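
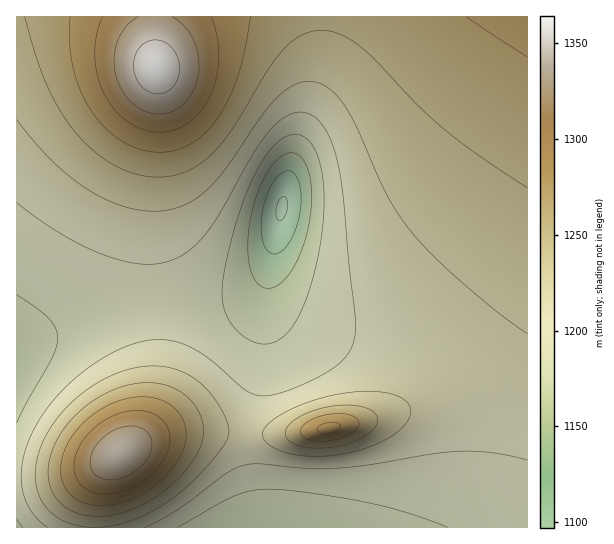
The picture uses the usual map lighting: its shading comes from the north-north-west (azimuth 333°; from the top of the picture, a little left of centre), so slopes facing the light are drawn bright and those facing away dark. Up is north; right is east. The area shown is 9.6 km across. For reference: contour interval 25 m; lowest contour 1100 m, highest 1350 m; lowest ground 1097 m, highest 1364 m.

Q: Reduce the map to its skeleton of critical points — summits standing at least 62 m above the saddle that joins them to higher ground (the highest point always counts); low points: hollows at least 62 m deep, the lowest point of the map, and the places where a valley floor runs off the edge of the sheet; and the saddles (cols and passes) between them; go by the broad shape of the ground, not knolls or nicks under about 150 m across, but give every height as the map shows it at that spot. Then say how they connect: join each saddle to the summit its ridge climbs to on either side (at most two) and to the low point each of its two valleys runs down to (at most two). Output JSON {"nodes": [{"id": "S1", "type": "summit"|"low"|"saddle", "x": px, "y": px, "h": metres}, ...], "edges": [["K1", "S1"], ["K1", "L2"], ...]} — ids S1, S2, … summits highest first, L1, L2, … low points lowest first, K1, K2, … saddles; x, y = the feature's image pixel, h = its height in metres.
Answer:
{"nodes": [
{"id": "S1", "type": "summit", "x": 157, "y": 67, "h": 1364},
{"id": "S2", "type": "summit", "x": 121, "y": 454, "h": 1345},
{"id": "S3", "type": "summit", "x": 329, "y": 427, "h": 1306},
{"id": "L1", "type": "low", "x": 282, "y": 209, "h": 1097},
{"id": "K1", "type": "saddle", "x": 246, "y": 434, "h": 1220},
{"id": "K2", "type": "saddle", "x": 453, "y": 379, "h": 1216},
{"id": "K3", "type": "saddle", "x": 155, "y": 307, "h": 1191}],
"edges": [["K1", "S2"], ["K1", "S3"], ["K1", "L1"], ["K2", "S1"], ["K2", "S3"], ["K2", "L1"], ["K3", "S1"], ["K3", "S2"], ["K3", "L1"]]}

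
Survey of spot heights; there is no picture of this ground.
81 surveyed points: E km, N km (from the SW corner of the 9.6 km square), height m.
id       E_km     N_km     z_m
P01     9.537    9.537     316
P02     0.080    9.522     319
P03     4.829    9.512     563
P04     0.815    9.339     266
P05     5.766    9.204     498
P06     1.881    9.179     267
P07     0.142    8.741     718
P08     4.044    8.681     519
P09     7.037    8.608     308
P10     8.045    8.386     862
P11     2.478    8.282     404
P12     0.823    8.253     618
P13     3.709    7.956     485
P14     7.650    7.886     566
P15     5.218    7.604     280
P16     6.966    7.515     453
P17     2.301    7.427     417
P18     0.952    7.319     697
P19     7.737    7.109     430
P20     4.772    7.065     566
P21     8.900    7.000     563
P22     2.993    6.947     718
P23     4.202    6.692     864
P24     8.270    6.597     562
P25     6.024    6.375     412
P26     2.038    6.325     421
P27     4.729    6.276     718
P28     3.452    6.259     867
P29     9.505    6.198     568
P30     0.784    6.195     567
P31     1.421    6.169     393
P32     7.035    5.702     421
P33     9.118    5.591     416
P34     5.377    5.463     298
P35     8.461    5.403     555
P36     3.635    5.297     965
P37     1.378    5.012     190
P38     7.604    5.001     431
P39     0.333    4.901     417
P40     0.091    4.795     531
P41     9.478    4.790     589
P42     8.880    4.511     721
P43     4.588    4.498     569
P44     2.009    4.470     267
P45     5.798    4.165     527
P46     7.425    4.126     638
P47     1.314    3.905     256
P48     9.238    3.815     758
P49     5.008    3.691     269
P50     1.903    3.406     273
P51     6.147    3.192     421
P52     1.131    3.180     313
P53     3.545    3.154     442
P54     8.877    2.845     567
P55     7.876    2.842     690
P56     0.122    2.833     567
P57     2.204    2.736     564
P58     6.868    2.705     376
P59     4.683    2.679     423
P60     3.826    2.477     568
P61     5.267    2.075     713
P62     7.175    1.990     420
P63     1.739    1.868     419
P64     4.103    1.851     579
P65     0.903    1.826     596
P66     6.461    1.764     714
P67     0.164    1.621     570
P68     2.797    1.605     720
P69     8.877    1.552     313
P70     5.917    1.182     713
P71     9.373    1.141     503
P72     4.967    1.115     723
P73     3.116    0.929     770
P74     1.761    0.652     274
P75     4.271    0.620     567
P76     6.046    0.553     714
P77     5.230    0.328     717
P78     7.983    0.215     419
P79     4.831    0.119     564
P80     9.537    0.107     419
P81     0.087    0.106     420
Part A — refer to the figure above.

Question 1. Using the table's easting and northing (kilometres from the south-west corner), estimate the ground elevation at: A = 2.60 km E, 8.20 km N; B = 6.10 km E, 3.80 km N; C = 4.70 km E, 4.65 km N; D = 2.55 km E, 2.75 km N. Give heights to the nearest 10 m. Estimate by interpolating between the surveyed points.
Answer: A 410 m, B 420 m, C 560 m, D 570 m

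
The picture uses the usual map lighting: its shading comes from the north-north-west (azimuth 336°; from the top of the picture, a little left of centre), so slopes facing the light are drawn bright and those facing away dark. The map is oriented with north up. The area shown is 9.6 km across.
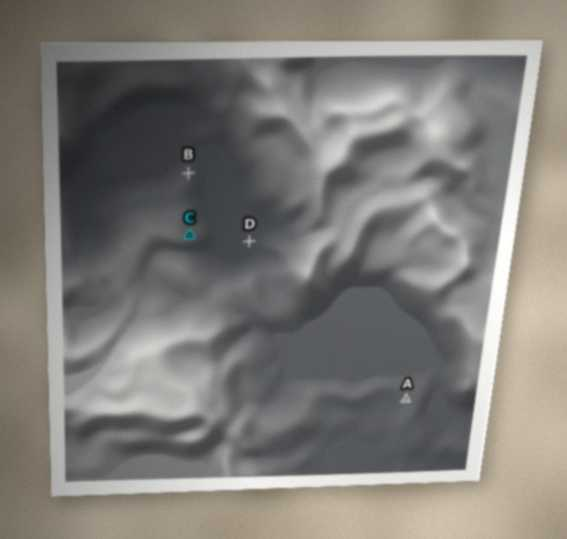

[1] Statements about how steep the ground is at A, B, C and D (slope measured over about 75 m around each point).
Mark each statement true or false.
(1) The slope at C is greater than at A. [true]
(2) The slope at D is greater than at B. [false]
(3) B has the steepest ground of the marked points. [false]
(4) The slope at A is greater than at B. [false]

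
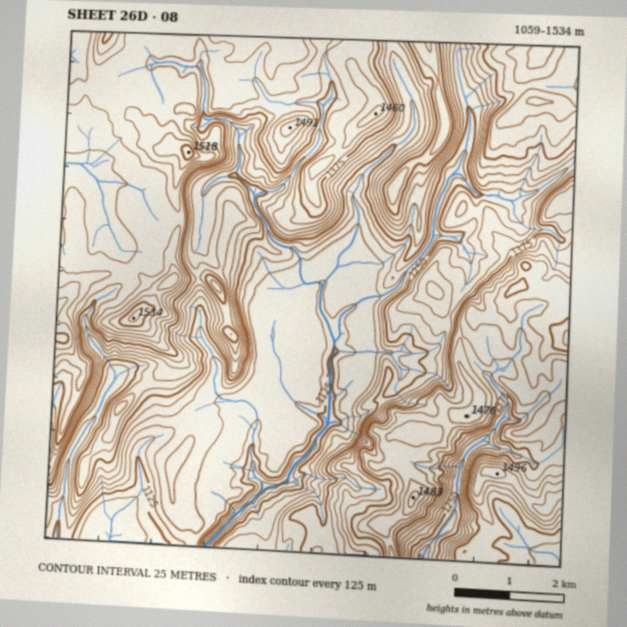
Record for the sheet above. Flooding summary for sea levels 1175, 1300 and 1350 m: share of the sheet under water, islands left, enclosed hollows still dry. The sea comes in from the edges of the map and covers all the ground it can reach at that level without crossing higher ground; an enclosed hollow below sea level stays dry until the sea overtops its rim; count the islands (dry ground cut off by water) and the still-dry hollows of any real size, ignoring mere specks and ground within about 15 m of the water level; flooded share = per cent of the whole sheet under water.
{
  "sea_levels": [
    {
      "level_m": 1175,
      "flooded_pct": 16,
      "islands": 0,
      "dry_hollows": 0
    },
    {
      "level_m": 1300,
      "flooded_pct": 40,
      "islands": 1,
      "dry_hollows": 0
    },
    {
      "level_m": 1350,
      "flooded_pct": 51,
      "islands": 1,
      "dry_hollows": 0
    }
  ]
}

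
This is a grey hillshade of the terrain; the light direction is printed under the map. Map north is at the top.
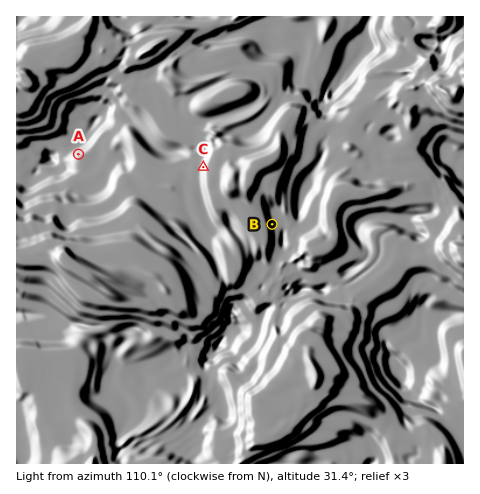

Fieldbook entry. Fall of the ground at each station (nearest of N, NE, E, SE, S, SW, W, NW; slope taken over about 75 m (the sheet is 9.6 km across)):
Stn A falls SE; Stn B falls W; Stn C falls E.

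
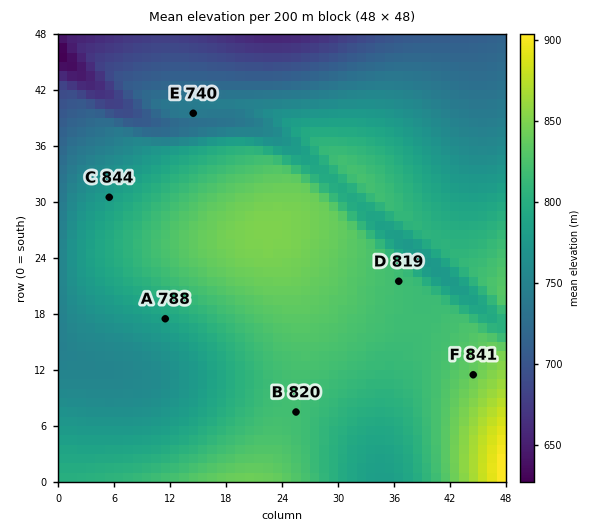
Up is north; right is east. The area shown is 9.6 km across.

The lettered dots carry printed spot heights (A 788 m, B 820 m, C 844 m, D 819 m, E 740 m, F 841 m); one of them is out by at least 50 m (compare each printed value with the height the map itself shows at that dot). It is C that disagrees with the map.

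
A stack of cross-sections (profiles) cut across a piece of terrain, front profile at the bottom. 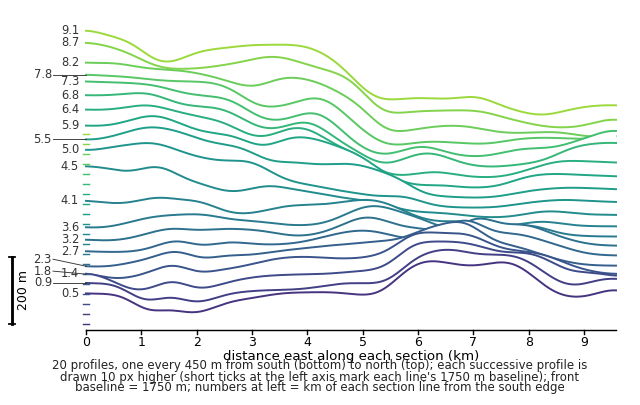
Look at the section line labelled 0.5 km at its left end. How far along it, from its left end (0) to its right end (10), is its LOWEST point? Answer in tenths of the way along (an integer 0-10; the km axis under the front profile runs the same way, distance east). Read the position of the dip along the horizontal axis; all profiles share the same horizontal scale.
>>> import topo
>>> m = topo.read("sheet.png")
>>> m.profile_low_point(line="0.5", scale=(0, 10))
2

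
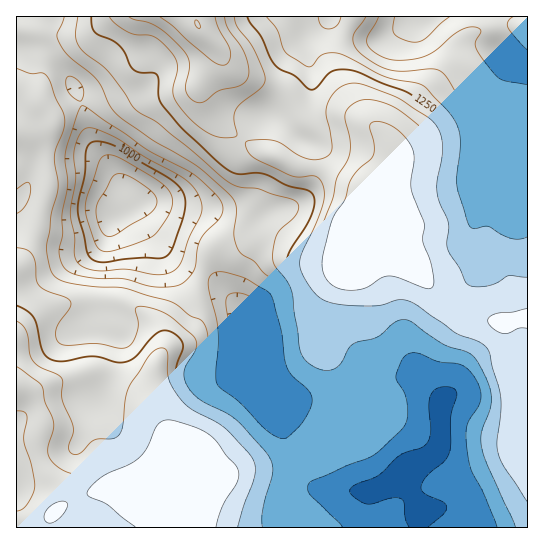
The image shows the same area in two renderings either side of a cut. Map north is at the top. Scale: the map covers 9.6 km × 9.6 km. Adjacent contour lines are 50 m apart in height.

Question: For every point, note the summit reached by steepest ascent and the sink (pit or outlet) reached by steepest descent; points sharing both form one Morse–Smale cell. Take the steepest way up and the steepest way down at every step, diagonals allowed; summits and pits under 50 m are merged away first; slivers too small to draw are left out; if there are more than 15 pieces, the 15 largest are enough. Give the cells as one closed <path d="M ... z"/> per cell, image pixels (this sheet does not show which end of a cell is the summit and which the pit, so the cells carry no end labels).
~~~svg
<path d="M46 51l-30 0 0 476 31 1 4-11 18-16 33-12 19-2 14 5 11-1 19 25 5 4 13 0 2 8 97 0-5-5-28 1-20-5-7-4-7 0-5-4-9 0-8 4 11-10 16-26-22-24-12 0-14-14-8-19-5-21-3-15 0-21 5-11 24-23 8-12 3-9 0-21 5-16-30-16-19-23-15-25 2-6-18-18-13-22-15-17-6-17-7-31-23-37z"/><path d="M491 16l-161 0-23 22-10 15-26 61-14 9-16 16 54 28 30 2 42 19 4 3 0 31-3 4 13-1 6 3 9 10 11 23 29 33 15 14 24-35-2-43 3-27-3-17 10 3 26 2 5 4 3-6 11-8 0-112-14-5-10-9z"/><path d="M194 16l-141 0-2 3-3 31 7 7 25 41 9 40 32 47 18 19 8-3 35-1 19-5 26-28 14-26-25-20-13-22-3-16 15-20 2-14-18-22z"/><path d="M202 272l-6 17 0 21-3 9-8 12-24 23-5 11 0 21 5 27 7 20 7 12 14 11 6-3 3 2 23 25 5-5 9-4 43-6 27-12 21-4 24-13 9-11 1-11-12-21-5-4-14 8-11 3-25-1-12-6-8-7-6-12-23-61-30-34z"/><path d="M414 377l-47 0-20 10-2 3 15 24-1 11-9 11-24 13-21 4-27 12-32 3-17 5-12 10-13 22-7 6 13 0 5 4 7 0 7 4 20 5 28-1 6 5 135 0 1-13 2-5-13-21-5-14 4-6 22-10 8-8 4-9 0-16-1-28-13-14z"/><path d="M453 308l-26 37-7 16 4 13 16 23 1 45-1 5-7 9-26 13-4 6 5 14 13 21-2 5 0 12 108 1 1-142-5-1-11-14-3-9 0-21-4-15-3-3-36-7z"/><path d="M243 140l-4 3-12 24-26 28-19 5-35 1-6 2-4 3 7 16 27 35 16 10 15 5 10-19 7-8 26-8 24-1 12 4 22 13 16 4 23 2 7-11 4 5 6 3 30 0 18 5-11-23-9-10-6-3-13 1 3-4 0-31-4-3-42-19-30-2-24-14-21-8z"/><path d="M269 236l-24 1-26 8-7 8-9 20 11 6 30 34 23 61 6 12 8 7 20 7 17 0 11-3 16-8-17-34-4-48 8-18 12-19 3-15-5 4-29-3z"/><path d="M349 248l-5 22-12 19-8 18 4 48 13 28 5 5 21-11 47 0 13 7 10 9 0-2-13-17-4-13 7-16 24-38-46-47-16-4-30 0-6-3z"/><path d="M329 16l-134 0 4 11 18 22-2 14-15 20 3 16 13 22 26 18 15-16 13-8 23-56 14-21 18-15z"/><path d="M527 181l-10 8-3 6-5-4-26-2-10-3 3 17-3 27 2 43-22 32-1 2 3 4 11 5 37 8 25-6z"/><path d="M121 487l-19 2-33 12-18 16-3 10 136 0-1-7-13 0-5-4-19-25-11 1z"/><path d="M527 16l-35 1 9 34 9 10 12 7 6-1z"/><path d="M51 16l-34 0-1 34 6 2 27 0z"/><path d="M527 319l-12 1-11 5 5 16 2 26 5 11 7 7 5 0z"/>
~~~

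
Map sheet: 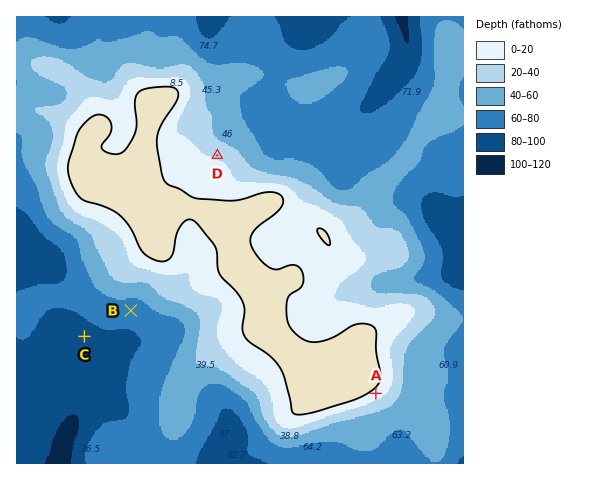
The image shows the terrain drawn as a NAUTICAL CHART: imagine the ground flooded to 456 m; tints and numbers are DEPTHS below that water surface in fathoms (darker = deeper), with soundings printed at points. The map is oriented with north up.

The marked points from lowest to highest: C B D A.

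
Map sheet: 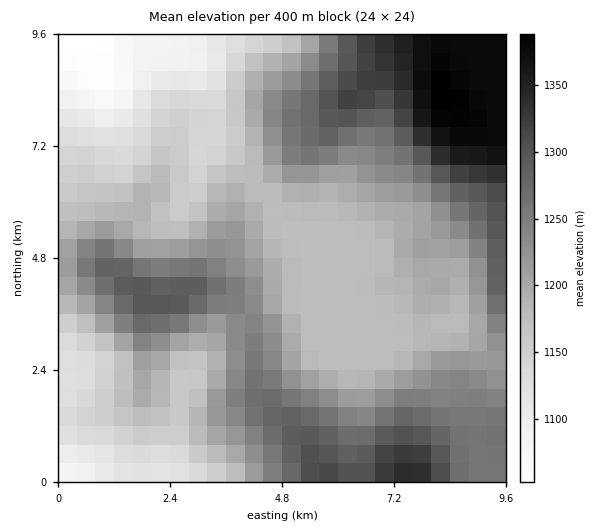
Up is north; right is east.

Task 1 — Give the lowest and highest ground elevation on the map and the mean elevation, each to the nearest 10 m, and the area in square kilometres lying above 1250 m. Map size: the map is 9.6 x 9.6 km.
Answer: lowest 1050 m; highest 1390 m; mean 1220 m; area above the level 27.9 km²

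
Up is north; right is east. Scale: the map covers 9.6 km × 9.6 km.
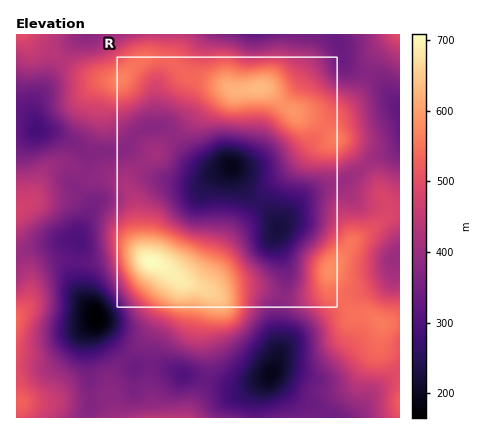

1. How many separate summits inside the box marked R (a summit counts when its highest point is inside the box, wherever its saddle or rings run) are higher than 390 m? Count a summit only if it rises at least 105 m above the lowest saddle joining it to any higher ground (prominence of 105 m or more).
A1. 3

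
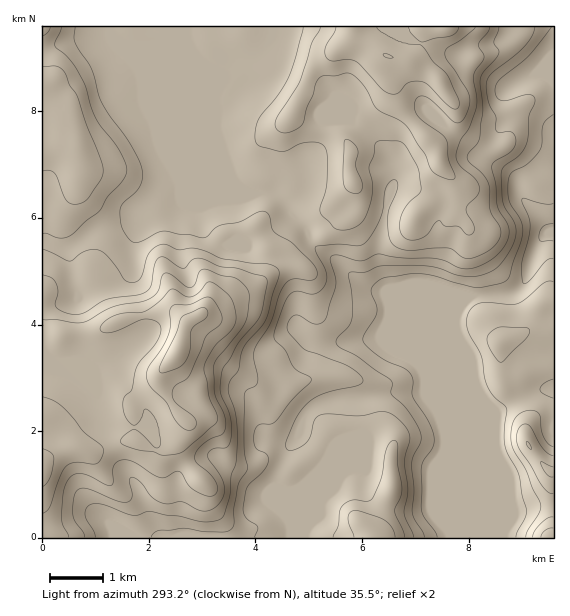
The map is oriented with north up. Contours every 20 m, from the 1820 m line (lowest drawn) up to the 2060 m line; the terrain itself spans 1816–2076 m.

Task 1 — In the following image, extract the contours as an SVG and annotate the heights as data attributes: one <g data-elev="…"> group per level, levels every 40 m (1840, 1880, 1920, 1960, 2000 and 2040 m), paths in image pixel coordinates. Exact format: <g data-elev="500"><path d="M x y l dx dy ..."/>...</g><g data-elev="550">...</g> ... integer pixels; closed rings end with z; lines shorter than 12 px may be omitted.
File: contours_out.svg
<g data-elev="1840"><path d="M553 259l-6 1-18 21-4 3-2-1-1-19 7-27 1-12-2-9-6-13 0-4 22 5 9 0"/></g><g data-elev="1880"><path d="M424 537l-1-5-9-13-2-8 2-20-2-28 1-7 8-16-2-12-13-20-14-13-1-3 1-8-1-4-34-24-17-8-4-5 2-6 11-12 3-8 0-22-4-20 3-3 16 0 13-6 35-1 21 2 23 8 16 1 16-4 10-9 11-16 4-15-2-9-11-20-2-31 3-6 14-10 7-9 3-10 1-21 6-16-2-4-5-2-20 6-8 0-4-5-1-8 5-8 29-24 23-28"/><path d="M553 447l-5-3-4-7-3-8-1-13-3-4-4-2-6 1-6 2-5 4-5 12 1 16 14 24 15 36-1 7-12 19-2 6"/><path d="M499 361l4 1 22-22 4-7 0-4-4-2-24 0-5 1-7 5-2 6 1 5z"/></g><g data-elev="1920"><path d="M254 537l4-10-11-8-4-7 2-19 4-9 16-15 4-9-2-6-10-4-2-3-1-8 1-8 5-7 11 0 4-2 17-22 19-20-2-3-15-9-9-17-9-10-2-5 9-28 7-13 7-4 18 3 6-4 4-6 2-5-1-7-10-20 0-5 21-3 22 2 6-3 7-9 7-13 4-12 2-20 4-7 4-2 4 1 1 6-9 24-1 14 2 15 6 7 15 4 37-3 5 2 10 7 6 2 9-3 11-5 6-6 4-6 1-11-10-19 0-20-2-6-6-10-12-10-3-6 1-4 9-9 2-5 4-28-3-32 3-7 13-13 3-6-1-4-4-6 5-16"/><path d="M405 537l-10-25 0-4 6-12 1-8-4-24 0-20-2-3-3-1-4 3-2 5-6 29-8 20-5 4-17-1-8 5-3 6-2 16-5 10"/><path d="M553 528l-8 2-4 7"/><path d="M553 467l-12-6-1 2 7 11 4 3 2 0"/><path d="M531 449l0-3-4-5 0 4z"/></g><g data-elev="1960"><path d="M95 537l-1-5-7-12-2-5 2-7 6-4 11 1 29 10 18-4 54 11 12-2 6-3 7-21 1-20 5-13 1-18-1-28-7-24 0-8 2-5 8-11 2-14 3-8 17-20 5-8 13-47-3-5-7-3-45-5-25-10-8-1-12 2-16-6-7 3-5 4-4 6-6 20-4 4-6 1-7-3-13-19-11-9-7-2-6 2-18 10-26-12"/><path d="M43 234l4-1 13 5 7-1 5-3 14-13 14-10 8-15 15-16 4-9-2-8-6-14-24-32-10-32-8-16-10-13-12-9 0-4 6-16"/><path d="M354 193l6-1 2-8-6-17 2-18-5-6-6-4-3 4-1 38 3 8z"/><path d="M320 27l-9 17-12 39-23 36-1 5 2 5 4 3 6 1 8-3 7-5 5-18 6-12 3-11 4-7 4-1 11 0 14-3 7 4 8 8 13 24 22 11 8 7 18 28 5 12 3 5 10 5 9 3 3-1 0-3-7-17-2-19-5-6-22-17-4-6-1-7 4-7 3-1 4 1 8 5 20 19 6 2 4-3 6-13 0-11-13-24-10-13-1-7 2-4 15-9 13-12"/></g><g data-elev="2000"><path d="M68 537l-6-13-1-7 2-25 5-12 5-5 8-1 10 2 14 8 6 1 2-4 0-14 3-4 4-3 7 0 6 2 27 16 5-1 10-5 4-1 4 4 6 10 6 6 13 5 4 0 4-2 2-6-2-7-7-8-13-10-1-7 2-5 6-7 8-5 10-4 4-4 1-7-1-8-10-23-1-26 3-9 27-34 4-9 1-20-3-8-9-8-17-4-13-6-7 2-5 13-4 4-6-2-14-12-6-1-3 3-5 16-5 5-7 4-32 6-30 15-40-3"/><path d="M386 57l7 0-9-4-1 2z"/></g><g data-elev="2040"><path d="M43 486l4-3 4-7 3-17-2-6-9-4"/><path d="M185 429l4 1 4-1 3-4 0-4-4-6-16-12-3-6-1-5 4-7 9-5 4-4 16-39 14-12 3-4 0-5-3-7-6-9-4-3-5 1-13 6-15 0-4 3-2 4 0 14-2 11-7 13-12 16-2 7 0 7 2 6 17 16 9 19z"/></g>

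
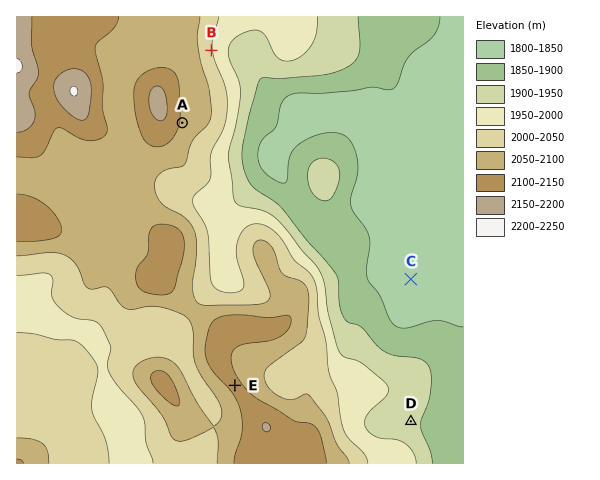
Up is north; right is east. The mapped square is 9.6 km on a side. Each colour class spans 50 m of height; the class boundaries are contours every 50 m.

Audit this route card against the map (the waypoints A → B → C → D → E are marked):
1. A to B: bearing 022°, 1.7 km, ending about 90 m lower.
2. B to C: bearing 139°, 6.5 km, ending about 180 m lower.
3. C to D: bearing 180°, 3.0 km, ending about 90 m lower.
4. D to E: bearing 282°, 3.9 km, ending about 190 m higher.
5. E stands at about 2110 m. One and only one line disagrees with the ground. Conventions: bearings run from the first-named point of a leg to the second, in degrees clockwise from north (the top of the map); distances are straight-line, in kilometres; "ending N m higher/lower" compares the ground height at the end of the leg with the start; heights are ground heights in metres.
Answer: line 3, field sense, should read higher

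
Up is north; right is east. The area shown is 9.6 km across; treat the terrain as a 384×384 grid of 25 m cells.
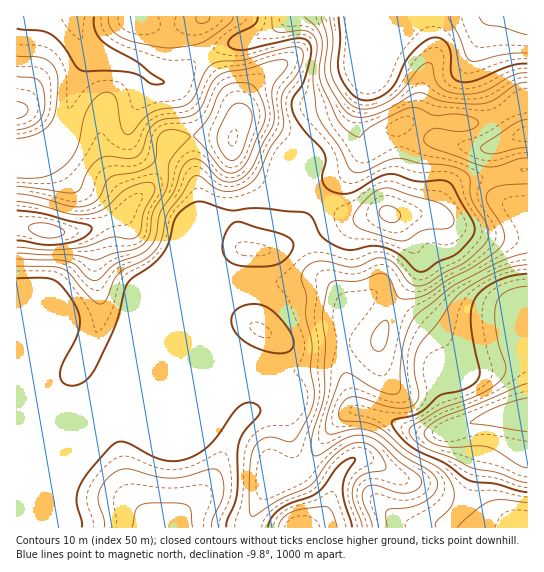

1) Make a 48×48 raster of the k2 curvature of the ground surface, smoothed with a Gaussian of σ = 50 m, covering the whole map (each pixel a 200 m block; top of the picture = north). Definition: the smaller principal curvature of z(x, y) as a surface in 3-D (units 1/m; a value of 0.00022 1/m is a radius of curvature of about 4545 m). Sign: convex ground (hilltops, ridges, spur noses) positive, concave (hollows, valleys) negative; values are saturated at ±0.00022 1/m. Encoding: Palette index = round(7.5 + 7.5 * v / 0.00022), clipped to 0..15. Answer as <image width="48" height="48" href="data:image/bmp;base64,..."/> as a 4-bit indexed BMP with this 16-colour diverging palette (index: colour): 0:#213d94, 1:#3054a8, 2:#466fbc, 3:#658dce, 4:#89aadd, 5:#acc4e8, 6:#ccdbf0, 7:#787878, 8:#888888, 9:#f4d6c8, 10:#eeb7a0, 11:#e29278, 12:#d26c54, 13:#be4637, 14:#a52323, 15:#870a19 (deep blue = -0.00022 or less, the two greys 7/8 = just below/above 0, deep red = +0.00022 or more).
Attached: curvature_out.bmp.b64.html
<image width="48" height="48" href="data:image/bmp;base64,Qk32BAAAAAAAAHYAAAAoAAAAMAAAADAAAAABAAQAAAAAAIAEAAATCwAAEwsAABAAAAAAAAAAlD0hAKhUMAC8b0YAzo1lAN2qiQDoxKwA8NvMAHh4eACIiIgAyNb0AKC37gB4kuIAVGzSADdGvgAjI6UAGQqHAHh3VVVmd3iHdURDJJyoeIl1RURFZ3d4iXeHVnd3iIiId3dTEnqXeIdTJEVVVnd4iHd3RoiIiIeIiIl0ITZ2Z3UhJWdlVWeId3d3RoiYiHd3eImGMgA0VlMSWJmHVVeIdnd3ZHiIh3d3eIiHNXQTV2QkaJmYZVaHVHd3dFeIh3dmd3h3RHVBOIZWZ3iIZVVURHd3dzZ3d3ZmZ3d2Q0ZiB5iYdlZ1REVVVnd3d3Rnd1NENndmRGhzApvLl0MiNGeHd3d3d3VndFd3Y2d2VWd1AEm6YgAAFHiId1Znd3Z3Vnd3dkd3Znh2IAIwAAAAABNVVXh2d3dmd3d3d0eIdniIYQAAAFd1QQABInh3Vnd3d3d3d3SJh3iZhSISaap1Z2MiM3d2ZUZ3d3d3d3ZXdmiZhSNniZhVeIh2Znd2eHN3d3d3d3d1VlZ4dDR4iHZFeZiHZnd2eJZHd3d3d3d3d3VWZDWId2VFiJiHZnd1eIg3d3d3d3d3U0VmdEaId3VGeIh3Znd2V3dkd3d3d3dTV4iIdEaIh2VWd3d2Z3d3Vndzd3d3d3VIiIiZZEaJiGVmd3d2Z3d3ZXd1V3d3d3SJmIiHZFV4h2Zmd3d2Z3d3dWZ2N3d3d2aJiIdmZGZYh2ZmZ3dmd3d3ZGZ3J3d3d2WIh3Z3dGdmdlVVVmZmd3d3RGZ3Nnd3d3VXd3eIdUZlZUVURERVVlVURXZmU3d3d3dlVmd3ZEREVFeGQzMzMyIjRodkMyZ3d3ZEREVVQ1ZkNHmnZmZURCEAE2hkMxB3d2Rnd3ZlRXiFNHmWeYd2ZkRDECZld0AHdziZiJhmZ4l0NWd2iYd2Z1eZdkRmnJMGdziYiIdmZ4hkVmZmiIh2ZkeqiHZWnMYDd0d3d2ZmZ3dmiHZniZh2VmeZdmZniHUhd1ZmVWZ2d4d3moZniZhlVneHVEVnhkMyNWVVZmZmd3Z5qYd4mIZEV4hkIiNXiHZSNmRFZ3h2ZmVqqXd4h1M0VXZDM0VWiZlzJEQzRniHZlRpmHZndkNFVTNFVmd2aIh0Ekd0JGd3dkNHh3Z4iGVneAAVd3eHZlVUEmqoMkZnd1M2d3Z4mXZmiXdzV3dmVEVUInq6Uid3iHQ0VndmZlRGikZ3NnZlQ1iGM3qpcyRniXRENEVDIAAANQAFVXdlM4unRHqYZTRnh1RWZURDNFVBAZhBRYh2MnqnVXiIh1RnZlRXiZhmeZiHQaqDJYiHQkd2RWeJqmRVZlNFeJhmiYdnZpqVJHiIU0RERXiJmWNFd1IjVnh2eHZWeHh2NGiYdVRERomYdTNFd1IhI1ZlRlVni3iHRGiYdmVVRYmYZEZURSAzE1VUNFZnm3iIZFZ2VVZlNGiHZnmEIhJ3NGdlQ0ZmeHeHdWVDNFZmQ0VmeImoQQR3Y2iIczVlVnd3dlQzRWd3UyIjV4mrggN3c1eJlTVlVXd3ZURWd3eHdSAAADeakwJ3djV4hkVmVXZ3ZUWJmHdniHVDIAFWYxJ3d1VmZlZmZmZmZEaaqYZniqholzAAJCN3d3ZVVmZ3dg=="/>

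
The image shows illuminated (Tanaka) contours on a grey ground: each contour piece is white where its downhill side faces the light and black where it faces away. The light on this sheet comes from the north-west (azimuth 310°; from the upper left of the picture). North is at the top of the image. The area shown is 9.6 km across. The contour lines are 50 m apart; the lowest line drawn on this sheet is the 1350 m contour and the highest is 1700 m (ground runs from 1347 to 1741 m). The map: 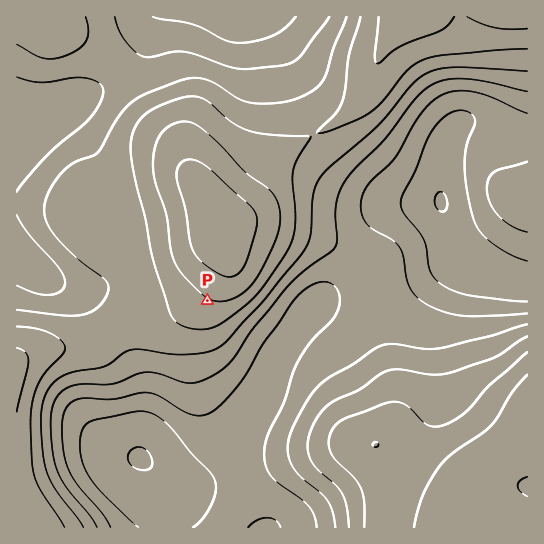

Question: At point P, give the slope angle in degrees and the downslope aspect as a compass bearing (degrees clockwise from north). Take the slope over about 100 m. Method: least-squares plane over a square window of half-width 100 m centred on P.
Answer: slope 5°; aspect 207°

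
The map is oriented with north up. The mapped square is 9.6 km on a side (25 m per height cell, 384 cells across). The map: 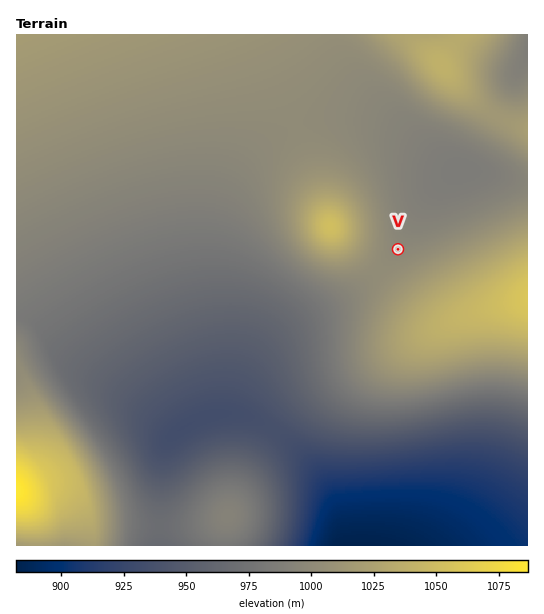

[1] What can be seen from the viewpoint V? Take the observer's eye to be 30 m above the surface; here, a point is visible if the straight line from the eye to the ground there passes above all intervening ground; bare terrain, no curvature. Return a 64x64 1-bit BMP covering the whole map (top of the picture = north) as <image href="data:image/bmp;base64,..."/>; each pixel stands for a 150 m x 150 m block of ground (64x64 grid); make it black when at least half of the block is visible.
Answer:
<image width="64" height="64" href="data:image/bmp;base64,Qk0+AgAAAAAAAD4AAAAoAAAAQAAAAEAAAAABAAEAAAAAAAACAAATCwAAEwsAAAIAAAAAAAAA////AAAAAAAAP4ADgAAAAAA/wAeAAAAAAH/wH4AAAAAYf/g/gAAAADx///+AAAAAf////4AAAAD/////gAAAAP////+AAAAA/////4AAAAD/////gAAAAP////+AAAAA/////wAAAAD/////AAAAAP////8AAAAA/////gAAAAD////+AAAAAP////4AAAAA/////wAAAAD/////gAAAAH////+AAAAAf////8AAAAB/////4AAAAP/////wAAAA//////gAAAD//////gAAAP///////gAA////////wAD////////wAP////////wA///+AAf//4D//gAAAf///4AAAAAA////AAAAAAD///8AAAAAAP///wAAAAAA////AAAAAAD///8AAAAAAP///wAAAAAA////AAAAAAH///8AAAAAAf///wAAAAAA////AAAAAAD///8AAAAAAH///wAAAAAAf///AAAAAAB///8AAAAAAH///wAAAAAAf///AAAAAAD///8AAAAAAf///wAAAAAD////AAAAAAf///8AAAAAD////wAAAAA/////AAAAAH////gAAAAA////4AAAAAP////AAAAAB////4AAAAAf////AAAAAD////4AAAAAf////AAAAAH////4AAAAA////+AAAAAP////wAAAAB////+AAA=="/>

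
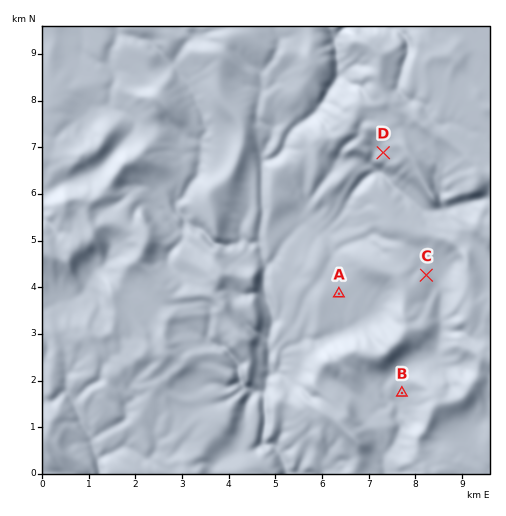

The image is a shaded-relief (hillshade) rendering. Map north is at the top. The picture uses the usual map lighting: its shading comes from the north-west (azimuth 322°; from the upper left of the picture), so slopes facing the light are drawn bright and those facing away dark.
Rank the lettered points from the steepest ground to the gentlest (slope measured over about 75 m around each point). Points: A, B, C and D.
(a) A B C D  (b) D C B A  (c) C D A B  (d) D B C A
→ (b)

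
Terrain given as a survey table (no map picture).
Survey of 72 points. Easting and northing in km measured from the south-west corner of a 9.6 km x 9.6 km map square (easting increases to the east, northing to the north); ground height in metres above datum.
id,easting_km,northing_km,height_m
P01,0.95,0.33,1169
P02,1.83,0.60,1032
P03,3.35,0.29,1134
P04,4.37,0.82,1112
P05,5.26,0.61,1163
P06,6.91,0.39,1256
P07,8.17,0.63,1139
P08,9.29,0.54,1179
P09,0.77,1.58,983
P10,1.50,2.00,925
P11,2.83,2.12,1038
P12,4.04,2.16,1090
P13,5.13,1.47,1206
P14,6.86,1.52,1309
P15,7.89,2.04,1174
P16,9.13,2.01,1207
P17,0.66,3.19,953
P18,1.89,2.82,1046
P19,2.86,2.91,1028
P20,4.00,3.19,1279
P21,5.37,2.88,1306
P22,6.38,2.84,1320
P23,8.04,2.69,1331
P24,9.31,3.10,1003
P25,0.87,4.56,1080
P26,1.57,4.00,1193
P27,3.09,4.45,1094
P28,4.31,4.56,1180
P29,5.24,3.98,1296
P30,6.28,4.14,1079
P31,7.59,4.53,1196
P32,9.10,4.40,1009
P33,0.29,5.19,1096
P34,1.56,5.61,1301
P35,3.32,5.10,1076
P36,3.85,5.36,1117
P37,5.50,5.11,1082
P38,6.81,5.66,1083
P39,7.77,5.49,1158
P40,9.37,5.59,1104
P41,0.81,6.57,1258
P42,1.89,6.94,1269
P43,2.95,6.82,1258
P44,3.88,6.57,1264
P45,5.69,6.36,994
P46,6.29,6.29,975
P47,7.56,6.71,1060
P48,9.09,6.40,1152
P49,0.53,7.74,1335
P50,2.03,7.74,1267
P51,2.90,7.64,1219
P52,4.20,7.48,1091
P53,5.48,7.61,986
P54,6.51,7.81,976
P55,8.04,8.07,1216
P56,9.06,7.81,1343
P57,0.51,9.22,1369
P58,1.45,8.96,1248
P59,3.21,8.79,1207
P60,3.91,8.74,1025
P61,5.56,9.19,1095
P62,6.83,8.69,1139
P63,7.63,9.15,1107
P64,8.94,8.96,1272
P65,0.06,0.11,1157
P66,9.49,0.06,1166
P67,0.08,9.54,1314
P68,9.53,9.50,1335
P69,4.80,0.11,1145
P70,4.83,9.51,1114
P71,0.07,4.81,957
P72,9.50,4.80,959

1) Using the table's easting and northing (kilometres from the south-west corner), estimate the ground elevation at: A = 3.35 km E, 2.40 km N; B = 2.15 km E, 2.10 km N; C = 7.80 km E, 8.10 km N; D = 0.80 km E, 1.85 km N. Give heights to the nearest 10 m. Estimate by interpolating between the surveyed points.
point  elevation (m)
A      1100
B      930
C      1130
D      950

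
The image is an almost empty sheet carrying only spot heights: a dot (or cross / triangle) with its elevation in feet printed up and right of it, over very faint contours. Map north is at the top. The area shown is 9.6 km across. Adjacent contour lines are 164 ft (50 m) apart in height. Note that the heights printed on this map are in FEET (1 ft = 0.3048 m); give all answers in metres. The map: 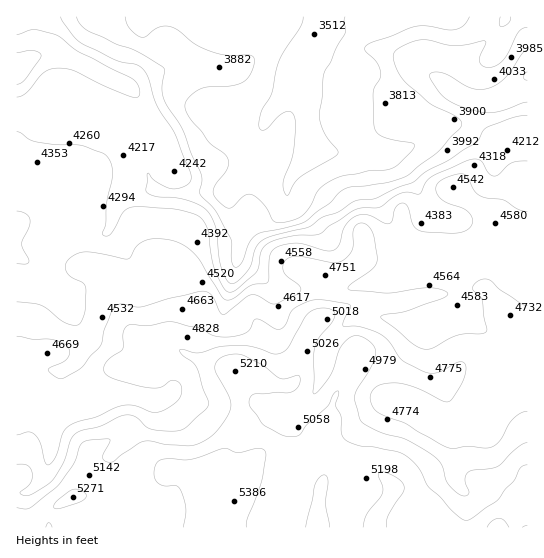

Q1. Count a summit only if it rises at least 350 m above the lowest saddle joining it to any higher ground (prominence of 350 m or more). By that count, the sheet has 1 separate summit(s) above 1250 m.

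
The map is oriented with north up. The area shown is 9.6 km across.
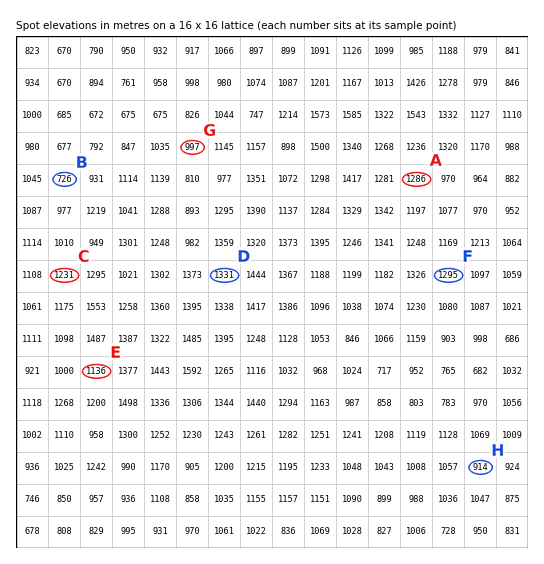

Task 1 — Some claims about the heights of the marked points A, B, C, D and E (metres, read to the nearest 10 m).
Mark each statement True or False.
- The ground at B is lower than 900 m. True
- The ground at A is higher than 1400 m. False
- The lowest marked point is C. False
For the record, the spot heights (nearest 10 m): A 1290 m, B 730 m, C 1230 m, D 1330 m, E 1140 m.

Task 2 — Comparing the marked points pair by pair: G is below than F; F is above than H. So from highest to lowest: F G H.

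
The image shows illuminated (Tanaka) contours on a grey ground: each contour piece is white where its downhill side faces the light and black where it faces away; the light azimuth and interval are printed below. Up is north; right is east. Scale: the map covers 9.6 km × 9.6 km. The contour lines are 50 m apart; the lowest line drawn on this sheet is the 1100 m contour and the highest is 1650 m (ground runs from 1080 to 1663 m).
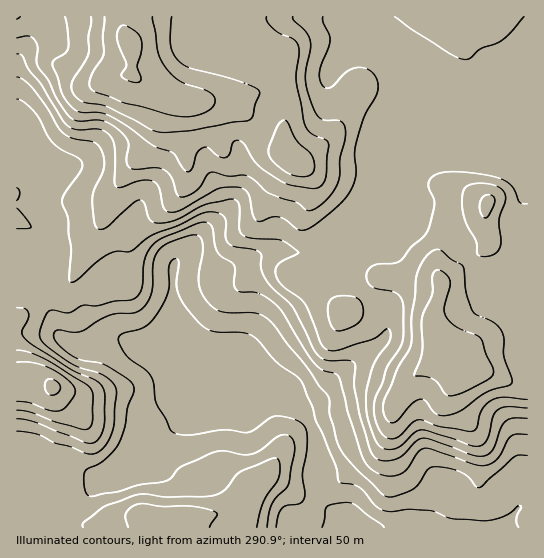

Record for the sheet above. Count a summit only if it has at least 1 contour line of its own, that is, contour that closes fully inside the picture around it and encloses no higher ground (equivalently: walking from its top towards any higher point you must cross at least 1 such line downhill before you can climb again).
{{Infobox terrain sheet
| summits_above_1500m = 4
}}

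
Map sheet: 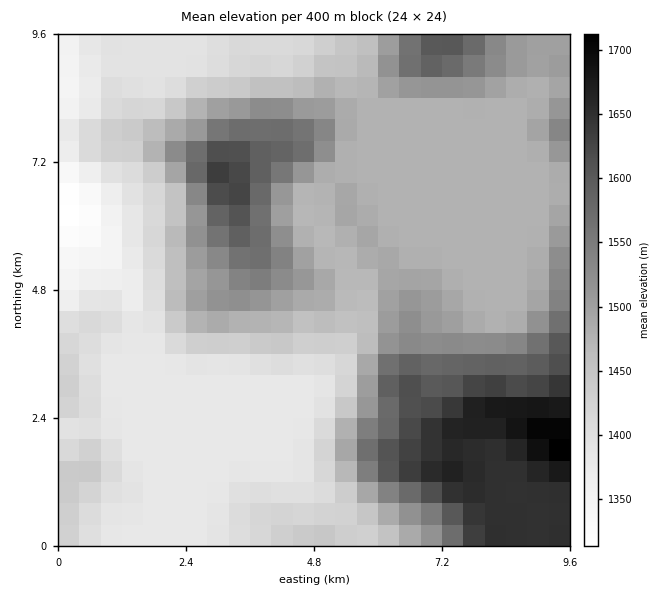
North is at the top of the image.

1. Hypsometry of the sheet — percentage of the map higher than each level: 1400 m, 75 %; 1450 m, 60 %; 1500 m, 31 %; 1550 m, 20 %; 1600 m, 12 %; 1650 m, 5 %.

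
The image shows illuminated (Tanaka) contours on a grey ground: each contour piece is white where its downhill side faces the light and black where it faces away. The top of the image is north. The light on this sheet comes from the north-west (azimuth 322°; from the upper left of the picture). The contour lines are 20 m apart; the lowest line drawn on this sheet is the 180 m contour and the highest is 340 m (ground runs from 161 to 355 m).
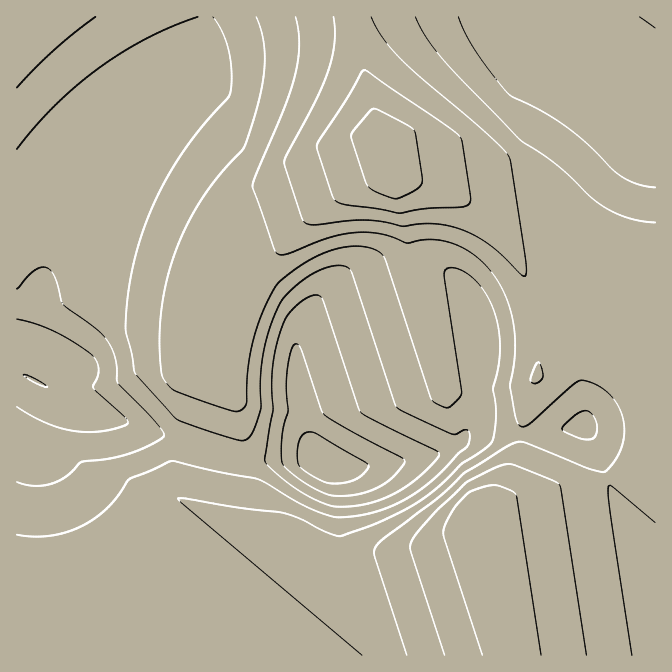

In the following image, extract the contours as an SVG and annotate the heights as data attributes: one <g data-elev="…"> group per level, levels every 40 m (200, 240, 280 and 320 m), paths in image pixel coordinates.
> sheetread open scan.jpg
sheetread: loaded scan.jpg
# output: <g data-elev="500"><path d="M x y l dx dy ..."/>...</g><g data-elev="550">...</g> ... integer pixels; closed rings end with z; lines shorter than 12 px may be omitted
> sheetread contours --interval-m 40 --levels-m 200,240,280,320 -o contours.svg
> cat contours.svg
<g data-elev="200"><path d="M330 495l-13-5-15-9-16-13-4-6 0-27 6-25-2-20 1-18 3-19 5-9 3 1 3 5 22 63 21 14 61 33-2 5-10 12-17 11-22 7z"/><path d="M17 319l18 5 19 7 20 11 18 13 5 7 2 6-1 9-5 8 1 3 29 27 5 7-3 3-18 5-15 2-17-1-28-8-30-16"/></g><g data-elev="240"><path d="M17 149l18-23 20-21 22-20 21-17 24-15 25-15 25-11 26-10"/><path d="M213 17l9 15 7 18 3 22-1 20-4 6-33 39-19 27-19 34-14 35-11 42-5 43 0 14 9 41 42 46 57 20 8 2 5-2 7-9 6-20 1-33 2-24 7-26 10-24 14-15 18-14 16-7 16-1 5 2 3 5 44 134 8 5 48 22 3 0 12-4 3 3-1 10-31 32-21 17-25 14-27 8-23 3-12-1-28-12-44-25-86-18-42 18-13 18-10 11-13 10-14 9-15 6-17 3-16 1-15-2"/></g><g data-elev="280"><path d="M632 655l-22-142-1-27 1-1 4 2 41 36"/><path d="M655 222l-25-4-25-10-15-11-33-32-37-25-78-82-16-21-11-20"/><path d="M296 17l2 13 1 15-4 32-10 30-32 78 23 67 2 2 7 0 45-17 30-5 24 2 23 9 15-3 13 0 13 2 13 5 16 10 13 13 11 17 8 18 4 18 2 20-1 19-4 25 5 29 3 8 6 3 4-2 44-39 10-6 13 4 14 9 10 14 5 15 0 13-3 13-7 14-9 10-5 0-13-4-62-25-10 0-50 29-27 25-60 47-4 6 1 7 32 98"/></g><g data-elev="320"><path d="M541 655l-24-158-2-4-3-2-18-6-16 3-11 6-14 16-7 14-3 8 2 8 37 115"/><path d="M393 212l7 1 27-5 35-1 6-2 2-3 1-5-9-55-3-7-9-7-82-56-4-2-19 32-26 38-2 8 15 47 3 5 10 5z"/></g>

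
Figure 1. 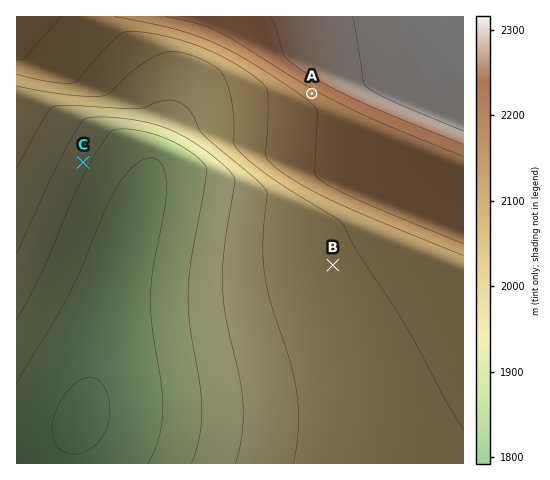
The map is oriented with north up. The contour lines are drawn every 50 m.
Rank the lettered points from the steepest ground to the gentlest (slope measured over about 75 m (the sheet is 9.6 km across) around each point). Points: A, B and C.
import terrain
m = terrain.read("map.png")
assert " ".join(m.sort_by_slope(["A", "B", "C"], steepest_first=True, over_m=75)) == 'A C B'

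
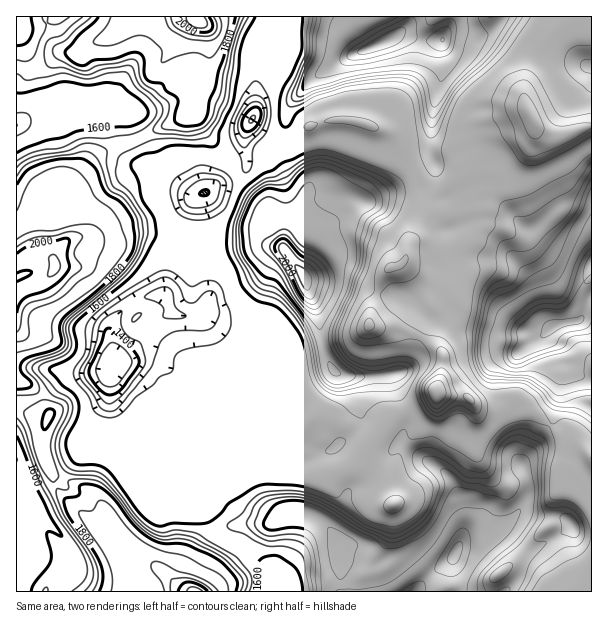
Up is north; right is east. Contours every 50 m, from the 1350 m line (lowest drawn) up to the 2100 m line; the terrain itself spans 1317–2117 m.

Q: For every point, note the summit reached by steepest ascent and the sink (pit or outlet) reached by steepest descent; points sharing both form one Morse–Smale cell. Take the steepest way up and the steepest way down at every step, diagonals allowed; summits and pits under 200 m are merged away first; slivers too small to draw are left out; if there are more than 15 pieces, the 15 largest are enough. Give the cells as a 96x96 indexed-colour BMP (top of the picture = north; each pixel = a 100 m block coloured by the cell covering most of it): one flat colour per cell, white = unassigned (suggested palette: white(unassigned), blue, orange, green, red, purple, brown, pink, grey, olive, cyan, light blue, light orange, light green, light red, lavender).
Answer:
<image width="96" height="96" href="data:image/bmp;base64,Qk12EgAAAAAAAHYAAAAoAAAAYAAAAGAAAAABAAQAAAAAAAASAAATCwAAEwsAABAAAAAAAAAA////ALR3HwAOf/8ALKAsACgn1gC9Z5QAS1aMAMJ34wB/f38AIr28AM++FwDox64AeLv/AIrfmACWmP8A1bDFAAAAAAVVVVVVVVVVVVVVVVVVVVVVVVu7u7u7u2ZmZmZmZmmZmZmZmZmZmZmZmZmZAAAAAABVVVVVVVVVVVVVVVVVVVVVVVu7u7u7u2ZmZmZmZmaZmZmZmZmZmZmZmZmZkAAAAAAFVVVVVVVVVVVVVVVVVVVVVVu7u7u7u2ZmZmZmZmZpmZmZmZmZmZmZmZmZkAAAAAAAVVVVVVVVVVVVVVVVVVVVVbu7u7u7u2ZmZmZmZmZmmZmZmZmZmZmZmZmZkAAAAAAAVVVVVVVVVVVVVVVVVVVVVbu7u7u7u2ZmZmZmZmZmZpmZmZmZmZmZmZmZmQAAAAAAVVVVVVVVVVVVVVVVVVVVW7u7u7u7u2ZmZmZmZmZmZmmZmZmZmZmZmZmZmQAAAAAAVVVVVVVVVVVVVVVVVVVVu7u7u7u7u2ZmZmZmZmZmZmmZmZmZmZmZmZmZmQAAAAAFVVVVVVVVVVVVVVVVVVW7u7u7u7u7tmZmZmZmZmZmZmaZmZmZmZmZmZmZmQAAAABVVVVVVVVVVVVVVVVVW7u7u7u7u7u7tmZmZmZmZmZmZmZpmZmZmZmZmZmZmQAAAAVVVVVVVVVVVVVVVVVbu7u7u7u7u7u7tmZmZmZmZmZmZmZmZmaZmZmZmZmZmQAAAFVVVVVVVVVVVVVVVVVbu7u7u7u7u7u7ZmZmZmZmZmZmZmZmZmZpmZmZmZmZmQAABVVVVVVVVVVVVVVVVVW7u7u7u7u7u7u2ZmZmZmZmZmZmZmZmZmZmmZmZmZmZmQAABVVVVVVVVVVVVVVVVVW7u7u7u7u7u7tmZmZmZmZmZmZmZmZmZmZmaZmZmZmZmQAAVVVVVVVVVVVVVVVVVVu7u7u7u7u2ZmZmZmZmZmZmZmZmZmZmZmZmZpmZmZmZmQAFVVVVVVVVVVVVVVVVVVu7u7u7u7ZmZmZmZmZmZmZmZmZmZmZmZmZmZpmZmZmZmQAFVVVVVVVVVVVVVVVVVVu7u7u7u7ZmZmZmZmZmZmYGZmZmZmZmZmZmZmmZmZmZmQBVVVVVVVVVVVURFVVVVbu7u7u7u7ZmZmZmZmZmZmYGZmZmZmZmZmZmZmmZmZmZmQBVVVVVVVVVVVURERFVVVu7u7u7u7ZmZmZmZmZmZmAGZmZmZmZmZmZmZmmZmZmZmQVVVVVVVVVVVVUREREVVVu7u7u7u7ZmZmZmZmZmZmAGZmZmZmZmZmZmZmmZmZmZmQVVVVVVVVVVVVEREREVURG7u7u7uxMzMzMzZmZmZgAGZmZmZmZmZmZmZmmZmZmZmQVVVVVVVVVVVVERERERERERu7u7sRETMzMzMzZmYAAGZmZmZmZmZmZmZmmZmZmZmVVVVVVVVVVVVRERERERERERG7u7EREREzMzMzM2AAAAZmZmZmZmZmZmZpmZmZmZmVVVVVVVVVVVVREREREREREREbuxEREREREzMzMzAAAAZmZmZmZmZmZmZmmZmZmZmVVVVVVVVVVVURERERERERERERuxERERERERMzMzAAAAZmZmZmZmZmZmZmaZmZmZkFVVVVVVVVVVERERERERERERERGxERERERERETMzMAAAZmZmZmZmZmZmZmZpmZmZAFVVVVVVVVVRERERERERERERERERERERERERERMzMwAABmZmZmZmZmZmZmZpmZmQAFVVVVVVVVVREREREREREREREREREREREREREREzMzAAAGZmZmZmZmZmZmZmmZAAAFVVVVVVVVVRERERERERERERERERERERERERERETMzAAAAZmZmZmZmZmZmZmYAAAAFVVVVVVVVVRERERERERERERERERERERERERERETMzMAAABmZmZmZmZmZmZmIAAAAFVVVVVVVVVRERERERERERERERERERERERERERETMzMwAAAGZmZmZmZmZmZiIgAAAFVVVVVVVVVRERERERERERERERERERERERERERETMzMzMwAAZmZmZmZmZmYiIgAAAFVVVVVVVVVRERERERERERERERERERERERERERETMzMzMzMAZmZmIiIiZmIiIgAAAEREVVVVVVVRERERERERERERERERERERERERERETMzMzMzMzZmZiIiIiIiIiIgAAAERERVVVVVVRERERERERERERERERERERERERERETMzMzMzMzIiIiIiIiIiIiIgAAAEREREVVVVVVEREREREREREREREREREREREREREzMzMzMzMzIiIiIiIiIiIiIiAAAERERERVVVVVEREREREREREREREREREREREREREzMzMzMzMzMiIiIiIiIiIiIiAAAEREREREREVVERERERERERERERERERERERERETMzMzMzMzMzMiIiIiIiIiIiIiAAAEREREREREREEREREREREREREREREREREREREzMzMzMzMzMzMiIiIiIiIiIiIiAAAEREREREREREERERERERERERERERERERERERMzMzMzMzMzMzMiIiIiIiIiIiIiAAAEREREREREREERERERERERERERERERERERERMzMzMzMzMzMzMiIiIiIiIiIiIiAAAEREREREREREERERERERERERERERERERERETMzMzMzMzMzMzIiIiIiIiIiIiIgAAAEREREREREREERERERERERERERERERERERETMzMzMzMzMzMyIiIiIiIiIiIiIgAAAEREREREREREERERERERERERERERERERERETMzMzMzMzMzIiIiIiIiIiIiIiIAAAAEREREREREREERERERERERERERERERERERETMzMzMzMzMyIiIiIiIiIiIiIiIAAAAEREREREREREERERERERERERERERERERERETMzMzMzMzMzIiIiIiIiIiIiIiIgAAAEREREREREREEREREREREREREREREREREREzMzMzMzMzMzIiIiIiIiIiIiIiIiIiAEREREREREREQRERERFEREQREREREREREREzMzMzMzMzMzMiIiIiIiIiIiIiIiIiIERERERERERERBERERFEREQREREREREREREzMzMzMzMzMzMyIiIiIiIiIiIiIiIiIEREREREREREREQRERREREQREREREREREREzMzMzMzMzMzMiIiIiIiIiIiIiIiIiIEREREREREREREREQUREREQRERERERERERMzMzMzMzMzMzMiIiIiIiIiIiIiIiIiIkREREREREREREREREREREQRERERERERERMzMzMzMzMzMzIiIiIiIiIiIiIiIiIiIERERERERERERERERERERERBERERERERETMzMzMzMzMzMzIiIiIiIiIiIiIiIiIiIERERERERERERERERERERERBERERERERETMzMzMzMzMzMyIiIiIiIiIiIiIiIiIiIERERERERERERERERERERERBEREREREREzMzMzMzMzMzMiIiIiIiIiIiIiIiIiIiIERERERERERERERERERERERBEREREREREzMzMzMzMzMzIiIiIiIiIiIiIiIiIiIiIkREREREREREREREREREREQRERERERERMzMzMzMzMzMzMiIiIiIiIiIiIiIiIiIiIkREREREREREREREREREREQRERERERETMzMzMzMzMzMzMiIiIiIiIiIiIiIiIiIiIkREREREREREREREREREREQREREREREzMzMzMzMzMzMzMAAAAAIiIiIiIiIiIiIiIkRERERERERERERERERETMzu7u7u7u7jMzMzMzMzMzMzMwAAAAACIiIiIiIiIiIiIkRERERMzMzMzMREzMzMzMzu7u7u7u7jMzMzMzMzMzMzMwAAAAAAIiIiIiIiIiIiIkRERERMzMzMzMzMzMzMzMzu7u7u7u7jMzMzMzMzMzMzMzAAAAAAAiIiIiIiIiIiIkRERERMzMzMzMzMzMzMzMzu7u7u7u7uMzMzMzMzMzMzMzAAAAAAAiIiIiIiIiIiIkRERERMzMzMzMzMzMzMzMzu7u7u7u7uMzMzMzMzMzMzMzcAAAAAAiIiIiIiIiIiIkRERETMzMzMzMzMzMzMzM7u7u7u7u7u4zMzMzMzMzMzMzcAAAAAIiIiIiIiIiIiIkRERETMzMzMzMzMzMzMzM7u7u7u7u7u4zMzMzMzMzMzMzdwAAAiIiIiIiIiIiIiIkRERETMzMzMzMzMzMzMzM7u7u7u7u7u7jMzMzMzMzMzMzdwAAAiIiIiIiIiIiIiIkREREzMzMzMzMzMzMzMyq7u7u7u7u7u7jMzMzMzMzMzM3d3AAACIiIiIiIiIiIiIkREREzMzMzMzMzMzMzMqqqu7u7u7u7u7jMzMzMzMzMzM3d3dwACIiIiIiIiIiIiIkRERMzMzMzMzMzMzMyqqqqqru7u7u7u7jMzMzMzMzMzM3d3d3AiIiIiIiIiIiIiIkRERERETMzMzMzMzKqqqqqqqq7u7u7u4zMzMzMzMzMzM3d3d3ciIiIiIiIiIiIiIkRERERERMzMzMzMyqqqqqqqqqru7u7uMzMzMzMzMzMzN3d3d3dyIiIiIiIiIiIiIkRERERERMzMzMzAqqqqqqqqqqqu7u7jMzMzMzMzMzMzN3d3d3dyIiIiIiIiIiIiIkREREREREzMzMzAqqqqqqqqqqru7u7jMzMzMzMzMzMzd3d3d3d3IiIiIiIiIiIiIkRERERERERMzMzAqqqqqqqqqqru7u7jMzMzMzMzMzMzd3d3d3d3ciIiIiIiIiIiIkRERERERERETMwAqqqqqqqqqqru7u4zMzMzMzMzMzMzd3d3d3d3ciIiIiIiIiIiIkREREREREREREQKqqqqqqqqqqru7u4zMzMzMzMzMzM3d3d3d3d3dyIiIiIiIiIiIkREREREREREREAIqqqqqqqqqqru7u53dzMzMzMzMzN3d3d3d3d3d3IiIiIi//8iIkRERERERERERECIiKqqqqqqqqqu7d3Xd3MzMzMzM3d3d3d3d3d3d3d3IiIv////8oRERERERERERECIiIiKqqqqqqqu3d3Xd3d3MzN3d3d3d3d3d3d3d3d3dyL//////4hEREREREREREiIiIiIqqqqqqqq3d3Xd3d3d3d3d3d3d3d3d3d3d3d3d3f//////4iIRERERIiIiIiIiIiIiqqqqqqq3d3Xd3d3d3d3d3d3d3d3d3d3d3d3d3///////4iIiIiIiIiIiIiIiIiIiKqqqqqq3d3dd3d3d3d3d3d3d3d3d3d3d3d3d3///////4iIiIiIiIiIiIiIiIiIiKqqqqqq3d3d13d3d3d3d3d3d3d3d3d3d3d3d3///////4iIiIiIiIiIiIiIiIiIiKqqqqqq3d3d3Xd3d3d3d3d3d3d3d3d3d3d3d3///////4iIiIiIiIiIiIiIiIiIiKqqqqqq3d3d3dd3d3d3d3d3d3d3d3d3d3d3d3///////4iIiIiIiIiIiIiIiIiIiIqqqqqq3d3d3dd3d3d3d3d3d3d3d3d3d3d3d3///////4iIiIiIiIiIiIiIiIiIiIqqqqqq3d3d3d3Xd3d3d3d3d3d3d3d3d3d3d3///////4iIiIiIiIiIiIiIiIiIiIiqqqqq3d3d3d3d13d3d3d3d3d3d3d3d3d3d3f//////4iIiIiIiIiIiIiIiIiIiIiqqqqq3d3d3d3d3Xd3d3d3d3d3d3d3d3d3d3f//////4iIiIiIiIiIiIiIiIiIiIiqqqqq3d3d3d3d3d13d3d3d3d3d3d3d3d3d3d//////4iIiIiIiIiIiIiIiIiIiIiqqqqqrd3d3d3d3d3d13d3d3d3d3d3d3d3d3d//////4iIiIiIiIiIiIiIiIiIiIiqqqqqqt3d3d3d3d3d3dd3d3d3d3d3d3d3d3d3/////4iIiIiIiIiIiIiIiIiIiIiqqqqqqqqq3d3d3d3d3d3XdwAAB3d3d3d3d3d3/////4iIiIiIiIiIiIiIiIiIiIiqqqqqqqqq3d3d3d3d3d3dAAAAAAAAAAd3d3d3f////4iIiIiIiIiIiIiIiIiIiIqqqqqqqqqt3d3d3d3d3d3d0AAAAAAAAAB3d3d3f////4iIiIiIiIiIiIiIiIiIiKqqqqqqqqrd3d3d3d3d3d3d3QAAAAAAAAAHd3d3f////w=="/>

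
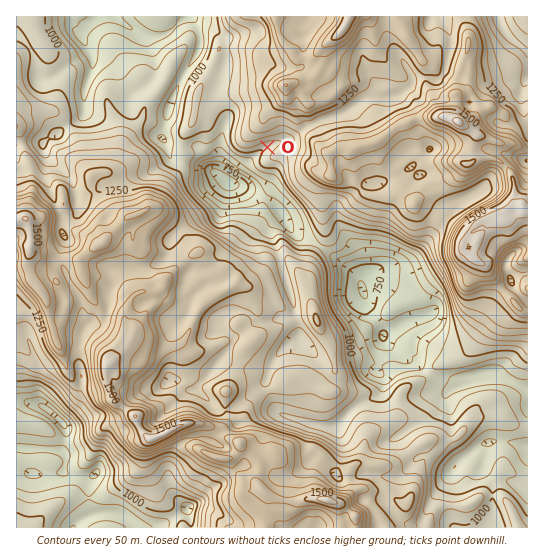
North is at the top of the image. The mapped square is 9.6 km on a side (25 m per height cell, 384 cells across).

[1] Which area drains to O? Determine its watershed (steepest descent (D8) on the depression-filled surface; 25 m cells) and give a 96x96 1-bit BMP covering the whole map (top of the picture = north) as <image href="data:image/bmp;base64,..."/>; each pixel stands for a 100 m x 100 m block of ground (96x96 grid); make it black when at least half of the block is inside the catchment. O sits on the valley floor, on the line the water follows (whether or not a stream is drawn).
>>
<image width="96" height="96" href="data:image/bmp;base64,Qk2+BAAAAAAAAD4AAAAoAAAAYAAAAGAAAAABAAEAAAAAAIAEAAATCwAAEwsAAAIAAAAAAAAA////AAAAAAAAAAAAAAAAAAAAAAAAAAAAAAAAAAAAAAAAAAAAAAAAAAAAAAAAAAAAAAAAAAAAAAAAAAAAAAAAAAAAAAAAAAAAAAAAAAAAAAAAAAAAAAAAAAAAAAAAAAAAAAAAAAAAAAAAAAAAAAAAAAAAAAAAAAAAAAAAAAAAAAAAAAAAAAAAAAAAAAAAAAAAAAAAAAAAAAAAAAAAAAAAAAAAAAAAAAAAAAAAAAAAAAAAAAAAAAAAAAAAAAAAAAAAAAAAAAAAAAAAAAAAAAAAAAAAAAAAAAAAAAAAAAAAAAAAAAAAAAAAAAAAAAAAAAAAAAAAAAAAAAAAAAAAAAAAAAAAAAAAAAAAAAAAAAAAAAAAAAAAAAAAAAAAAAAAAAAAAAAAAAAAAAAAAAAAAAAAAAAAAAAAAAAAAAAAAAAAAAAAAAAAAAAAAAAAAAAAAAAAAAAAAAAAAAAAAAAAAAAAAAAAAAAAAAAAAAAAAAAAAAAAAAAAAAAAAAAAAAAAAAAAAAAAAAAAAAAAAAAAAAAAAAAAAAAAAAAAAAAAAAAAAAAAAAAAAAAAAAAAAAAAAAAAAAAAAAAAAAAAAAAAAAAAAAAAAAAAAAAAAAAAAAAAAAAAAAAAAAAAAAAAAAAAAAAAAAAAAAAAAAAAAAAAAAAAAAAAAAAAAAAAAAAAAAAAAAAAAAAAAAAAAAAAAAAAAAAAAAAAAAAAAAAAAAAAAAAAAAAAAAAAAAAAAAAAAAAAAAAAAAAAAAAAAAAAAAAAAAAAAAAAAAAAAAAAAAAAAAAAAAAAAAAAAAAAAAAAAAAAAAAAAAAAAAAAAAAAAAAAAAAAAAAAAAAAAAAAAAAAAAAAAAAAAAAAAAAAAAAAAAAAAAAAAAAAAAAAAAAAAAAAAAAAAAAAAAAAAAAAAAAAAAAAAAAAAAAAAAAAAAAAAAAAAAAAAAAAAAAAAAAAAAAAAAAAAAAAAAAAAAAAAAAAAAAAAAAAAAAAAAAAAAAAAAAAAAAAAAAAAAAAAAAAAAAAAAAAAAAAAAAAAAAAAAAAAAAAAAAAAAAAAAAAAAAAAAAAAAAAAAAAAAAAYAAAAAAAAAAAAAAA4AAAAAAAAAAAAAAB4AAAAAAAAAAAAAAD4AAAAAAAAAAAAAD/4AAAAAAAAAAAAAH//wAAAAAAAAAAAAH///AAAAAAAAAAAAH///gAAAAAAAAAAAH///wAAAAAAAAAAAH///8AAAAAAAAAAAP////AAAAAAAAAAAH/////AAAAAAAAAAD////+AAAAAAAAAAB////+AAAAAAAAAAA////+AAAAAAAAAAA////8AAAAAAAAAAA////4AAAAAAAAAAAP///4AAAAAAAAAAAA///4AAAAAAAAAAAAf//4AAAAAAAAAAAAf//4AAAAAAAAAAAAf//wAAAAAAAAAAAAf//wAAAAAAAAAAAAf//gAAAAAAAAAAAAP//AAAAAAAAAAAAAH//AAAAAAAAAAAAAD/+AAAAAAAAAAAAAB/+AAAAAAAAAAAAAA/+AAAAAAAAAAAAAA+AAAAA="/>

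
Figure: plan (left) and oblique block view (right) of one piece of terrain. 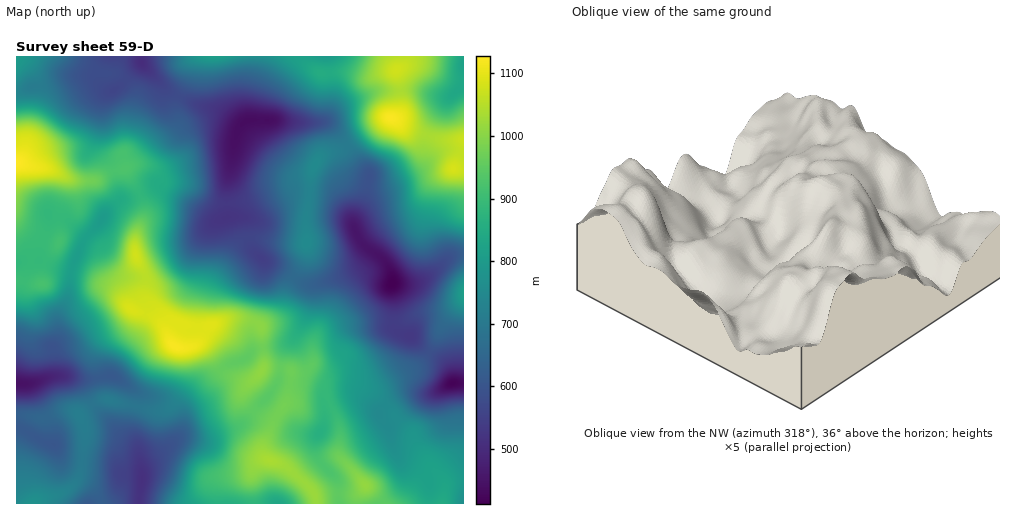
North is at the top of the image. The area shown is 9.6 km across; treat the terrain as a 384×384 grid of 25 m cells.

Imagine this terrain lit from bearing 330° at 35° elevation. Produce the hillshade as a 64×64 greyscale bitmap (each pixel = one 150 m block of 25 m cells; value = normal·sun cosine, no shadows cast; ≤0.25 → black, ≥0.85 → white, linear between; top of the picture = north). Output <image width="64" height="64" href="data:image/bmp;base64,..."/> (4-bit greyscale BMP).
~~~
<image width="64" height="64" href="data:image/bmp;base64,Qk12CAAAAAAAAHYAAAAoAAAAQAAAAEAAAAABAAQAAAAAAAAIAAATCwAAEwsAABAAAAAAAAAAAAAAABEREQAiIiIAMzMzAERERABVVVUAZmZmAHd3dwCIiIgAmZmZAKqqqgC7u7sAzMzMAN3d3QDu7u4A////AKqph1MjV4iHaKzd3JdmZVVENERVeIdniHVFeaqYmZhVqqmZhTNGeIdorN3cqHZmVUMiM0Voh3iZhlVompmZmGWaqqqpZEVniHirze3Kh3dmUyIjRXiYiZmYdmeaqYmYdpmZqruWVWaId5vN3cuoiIh2QzRWiZmZmZqpiJqpiJiHmZmau6hlVnd3iazd3cqpmZhlRXiJmZiIqqqYmqmImYiZmZqrqGVWZ2eJm87u7cuqmXZniJmZiImaqpmaqZiZiKqqqquoZUVmZ4iKvf/u3bqpmJmZmZmZmZmZmZmZmZmYqqqZqqhlRWZneIms7+3dy7qpmqqZq7qZiImZmZmZqZmqmYiaqGVFZmZ3d4rNy7vMu6mZmZmry5iIiImZmaqqqpmHd4mYdVZmVmVVaKupmru7uoeIh4rLl3eIiZmYmau7iHdneJh2VmZVVUNGiZiImau6hmZlaKqXd4iImpmJmqqHd3d4iHZlVUVVQzR4iIiIiaqXVVRWmZh3iIiauqqqqpmZiIiIdlREVWdlRGeIiHd4mphlVVaJiHd4iIm7zMy7zMy6qqmHVFVniYhlZ4iIh2eaqXZmZ4iId3eImavN7u3u7t3My6h3eJmpmXZneImXZnmqiHZniHd3Z3iIibzv/97u7u7dy7qqqpiHdlZ3iZh1V5qYhmd3d3d3d3dmac7/u83u7u3MzLuYZUREVnd4mYZVeZiGVnZnd3d3dlMjasx3ibzNy6q6qXUyESI1d3iZmGRYmHdWdmZ3eIh2VCAUeFQ0Z4mYd3h2UyEAABNXeJqqhleIh1VnZ3d4iIh2QhE0QyIjRWZlVVRDIQAAACRnmquoaJmYdWd3d3iIiIhlMjRVRDRFZmQyIjRDIRAAAkVnmrqJq6qGZ4d3iImaqYZURGZmZnd3ZCESNWZURDISI0VoqYmrupd4iIiJmqu7llRFZmZ3iIhlQzNWeIeIh1MzRVZ3Z5q7l3iZmZqqu7unVEVmVVZ4h3dmVWaImZmZhkRFVmZFabunaJqZmaqpqqhlVWVDNWd3iId2ZniZmImHZVVndkRXq7h3iId4iYiJqXZVQzI0VmeIh3ZVaJmYmZmGVWeIZVabyod3dmZ4h3iqhlQiIjRmd3d3ZmZ4mZqru7qHiaqYh4vMqYh3ZnmZiJqXVCIiI2eHZmd3eImZq8zd3cu83cuqq8y6mZiImruqqqhkMyEBSIdmeJmZmZmrzN3u7d7u7cu8zcupmZmrzMzMuoZUMQAnmGaJqqmZmJq8zN3d3e/+27vMy6mZmazNzN3MqWdUICaZiJq7qZmIiau7u7zM3u7Kqqu7qph3mry7zd3MiIhkNpu6qqqpmIiJvMu6qqq93bmHeJmZmGZompms3u6ZmYZGrNzLqZiIiJrNzLqZmavMuXVVZ4iIdVeHd3nO/5mZhlas3d3Kh3d3is3dupiImry5dURFZ4iHZ3ZVVpzviIiGRZzd3tuHd3Z4vd3LqZmZqphlQ0RXiZh3ZVQ0ac2IiIYzervN3KdmZmeb3dupiIiIh2ZURFaJmHZlQzNGiniIiFJZuqzduGVVRXq8y6mHeImZh1REVoiHZVVUMjRWZ4iZdEerq97ZZUM0aKu7qYiJqrqYdlVXiHZmZlQyIiJmeJmWRYu7zuplQiJGiaqqmZq7u6mGZVeIdmd3ZUIhEVZ4iZdTWbvO63VCETV4mqqqqqu7qXZVVoiHd4h2VDIiRXiIiGQ2m73cllMRJFeImZmZmquoZURFZ4iIiIdlVVRFZ4iHdTR5q8yoZCIjRneIiIiJqqhkMzNWiJmZhmVmZ0RWd3d2Q0eau6l1MiI1aIiIiIiaqWQyIkZ4mamGVFZ3Q0VmZVVCJXiZmYUxESRomZiIiImpZUMjRniZqoZDNFUyEiMzNDIjVniIhjIRE2mqqZmZiJl1VURWiZmal1MyIyEAASM0VDNFZ3iGVDMzWKu6mZmYmGVWZVeJmYmYdTISMiESRXiYdlZmZndmVURXq8u6qqmYZEVmVompiImIZDNVVVVnm7uYh2ZWd3ZlVFeazMu7uql0RVVVaIh3eJmYdneIiHeKzKmYh3eIh2VEVoq83MzLupZFVURERWZneauYmIiIdmi8upmZmaqphkRWibzdzMzLqGZlQxASNGZ4mqmZiIdmV6zcupmZqrunVVaJq83d3My6mHdTAAATVneJmKmIiIh4rO7supmZq6hlVnmavd7u7ty6mGMQABJWeImYqpmZqqq87/7LqpmZmHVVeJqs3u7v/typZDIiNFaJqrrcuqqry7ze7cuqqpmIdlVomaq83d7u3Ll2ZURVVoq83P7bqqvLvN3dy6qqqYh2VVaImZqqmZqrqZmYd3Zmis3d/+y6qru7zdy7qqqpmIdlRWZmZnZVRFeavMuph2Z5vd3/7LmZqqq83LqpmqmId2VEREQzMzMyNXm97ty5d3ic3t3bqYiZmavMupmZmHZVVUQzMzMzMzIkZ5ve3LqGd4nNq7qYiIiIibu6mZmXZUMzMzM0RFVEQyNWeJu7qXVVVptniIiIiIh3iqqZmYZUQzIzNERVVVVENGd2Z4h3UzM0aEVnd3eIiHd4qqqYZURDIjNEVVVVZmZWeJmHdmVDIiNXRFVmZneIiIiaqpdkQzIREjRFVVZ3iIiau6mIdlQzI1dlVURFZ3iZmImpmIZTIhABEjRVZ4mqq7vMuqqYdlQzRmZVRDRWeJmYeJmaqGQyEAARI1Vniau8zM3LqqmHZURF"/>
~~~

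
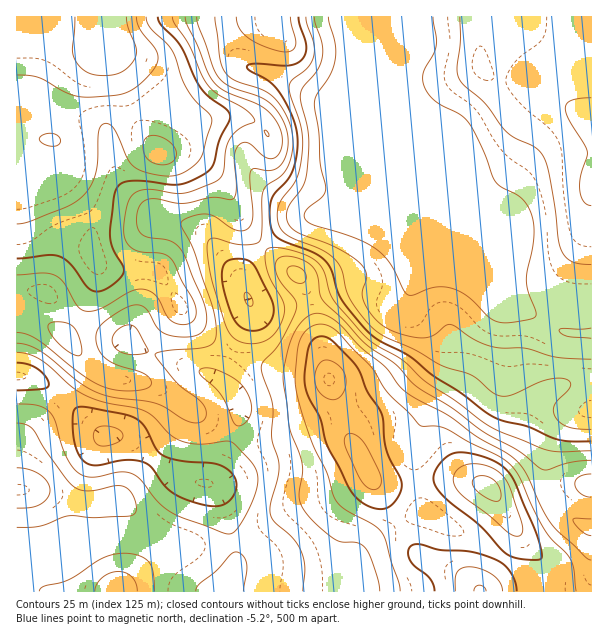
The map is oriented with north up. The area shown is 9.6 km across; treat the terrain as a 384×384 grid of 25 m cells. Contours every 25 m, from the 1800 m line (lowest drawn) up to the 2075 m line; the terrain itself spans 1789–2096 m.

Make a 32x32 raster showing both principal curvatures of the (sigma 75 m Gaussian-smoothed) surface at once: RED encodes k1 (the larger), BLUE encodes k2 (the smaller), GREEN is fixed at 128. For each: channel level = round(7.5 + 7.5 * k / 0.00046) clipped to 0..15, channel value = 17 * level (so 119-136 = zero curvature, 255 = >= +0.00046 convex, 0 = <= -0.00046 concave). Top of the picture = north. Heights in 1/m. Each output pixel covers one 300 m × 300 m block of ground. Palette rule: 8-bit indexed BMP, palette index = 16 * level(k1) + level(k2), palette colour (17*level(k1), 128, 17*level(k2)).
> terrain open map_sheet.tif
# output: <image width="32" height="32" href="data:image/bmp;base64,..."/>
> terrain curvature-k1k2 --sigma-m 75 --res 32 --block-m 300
<image width="32" height="32" href="data:image/bmp;base64,Qk02CAAAAAAAADYEAAAoAAAAIAAAACAAAAABAAgAAAAAAAAEAAATCwAAEwsAAAABAAAAAAAAAIAAABGAAAAigAAAM4AAAESAAABVgAAAZoAAAHeAAACIgAAAmYAAAKqAAAC7gAAAzIAAAN2AAADugAAA/4AAAACAEQARgBEAIoARADOAEQBEgBEAVYARAGaAEQB3gBEAiIARAJmAEQCqgBEAu4ARAMyAEQDdgBEA7oARAP+AEQAAgCIAEYAiACKAIgAzgCIARIAiAFWAIgBmgCIAd4AiAIiAIgCZgCIAqoAiALuAIgDMgCIA3YAiAO6AIgD/gCIAAIAzABGAMwAigDMAM4AzAESAMwBVgDMAZoAzAHeAMwCIgDMAmYAzAKqAMwC7gDMAzIAzAN2AMwDugDMA/4AzAACARAARgEQAIoBEADOARABEgEQAVYBEAGaARAB3gEQAiIBEAJmARACqgEQAu4BEAMyARADdgEQA7oBEAP+ARAAAgFUAEYBVACKAVQAzgFUARIBVAFWAVQBmgFUAd4BVAIiAVQCZgFUAqoBVALuAVQDMgFUA3YBVAO6AVQD/gFUAAIBmABGAZgAigGYAM4BmAESAZgBVgGYAZoBmAHeAZgCIgGYAmYBmAKqAZgC7gGYAzIBmAN2AZgDugGYA/4BmAACAdwARgHcAIoB3ADOAdwBEgHcAVYB3AGaAdwB3gHcAiIB3AJmAdwCqgHcAu4B3AMyAdwDdgHcA7oB3AP+AdwAAgIgAEYCIACKAiAAzgIgARICIAFWAiABmgIgAd4CIAIiAiACZgIgAqoCIALuAiADMgIgA3YCIAO6AiAD/gIgAAICZABGAmQAigJkAM4CZAESAmQBVgJkAZoCZAHeAmQCIgJkAmYCZAKqAmQC7gJkAzICZAN2AmQDugJkA/4CZAACAqgARgKoAIoCqADOAqgBEgKoAVYCqAGaAqgB3gKoAiICqAJmAqgCqgKoAu4CqAMyAqgDdgKoA7oCqAP+AqgAAgLsAEYC7ACKAuwAzgLsARIC7AFWAuwBmgLsAd4C7AIiAuwCZgLsAqoC7ALuAuwDMgLsA3YC7AO6AuwD/gLsAAIDMABGAzAAigMwAM4DMAESAzABVgMwAZoDMAHeAzACIgMwAmYDMAKqAzAC7gMwAzIDMAN2AzADugMwA/4DMAACA3QARgN0AIoDdADOA3QBEgN0AVYDdAGaA3QB3gN0AiIDdAJmA3QCqgN0Au4DdAMyA3QDdgN0A7oDdAP+A3QAAgO4AEYDuACKA7gAzgO4ARIDuAFWA7gBmgO4Ad4DuAIiA7gCZgO4AqoDuALuA7gDMgO4A3YDuAO6A7gD/gO4AAID/ABGA/wAigP8AM4D/AESA/wBVgP8AZoD/AHeA/wCIgP8AmYD/AKqA/wC7gP8AzID/AN2A/wDugP8A/4D/AJeYl6XH3MmVdnZ2d4eHh4eHl4d1dZWGdafr2rR0p7eDd4d2dZWmpZWWh4aGd3d3d4eXh3SFuKi1x7eSkYXHyaKGhnZ2hYSFhqi4qJaGd3Z2h5eGZIbIqJaFgoGl5uWngoWFdnaGdoanp6inpaanh3eHl4VlpbWGdXNyhfj3lHJimKeVl6iYt7aWdnZ1haeomJiXlafFhXV0g4XX97ZwcZXJycbV19nJlmV0dGVlhpiYh5WmysmllJW32fr5goClypipp5OEuMiUc3R0ZXWFhoaFdKf5yKSktuj6/MiQotfZlqaWZFKEo6KUhoaGlpZ2doWX2NiGZHWWxta4tKOltqiYp5ZkU2NilKeYqLWllpaGh7jIt4ZkhbbWtXWDhoV0dKmppoJhYWGEp7nJpYR1hpeGtqaXl6bG6Mh1Y3OVhGNzmKahoJKVpcTW2LmVc2VmlrbWpaentse3lXJjdZaWhnVxgJCk+fn4+MaWhIN1hpWV2uu3ppaWlnSChHZ3h6i4tlBQpff21ralg3Fzhba2pJXo6snX6MeEc4WHl4eXp6i3g7X4+JRCYqKShLXU1bWzp+no58WVo5GEh5eHl5iGdXXV9um2k1NTpcfJ9sNyYnO3+vrIYlBhg5aXhnZ2lYR0hMenhbO1dWJ1yvzphFFBUsLy9ZNgYmV2qKiHZnWFhoeYhWRjpsmolJTm+KdyYWGD4/KzYHKGhoaXl4Z2doeIh4eEZGWnubjV19jHlHFhgen9+6WSp5eGdoaGhoeHh4eWhqimpbfIt7XIyqiDgWPB9vv407WnhoZ3d3d3h4eGlqeYmJeWl8eVc4W2pICTt/HwgoCShIWFh4d3d3d3d3aGqJiXhnWFt7dzUpGRY5f653EwYXOFdneHiIeHh3d3dnaomKinl5aWt3NAgaR0pfi2clJ0hod3h4eIh4eHh3d2dpioh5eoqIaUsYO2t5XUtqG0o6KWh4eHh4eHh4eHh3aGmKh2doeol5PV6frIyNZysfjUkHWHh4d3h3d3d4eHdoaXp4eImJiGg6fa2rfIhVC2/NaAdHeHh4eHd3d2hoeHhoeXl5iYl3WEtreWlte1kPb8xpCEd3d3d4eHdnaHmId3h5d2hoaVdHWkhXWX2fj1+PqicHV3d3d3h4d2dpeYh4eXmHeHhpaGlpV1htf1xbbH0oBSdXeHh4eHl4aXp4eHl5eHdnaGmKipmIa29qRBUJCwspSDhoeHh4eWp6mXhpiYh3eHh5eYmKipt9jYhGBhgpTp16KFh4eHhoaXqIeGiJeHd5eXh4eXyNfHuaeSkZWn2frGkYWHh3d2ZYe3h3Z3h4d3iId3hqjnpGGBgmKElqj41VJidnd3d4aGl6eHd3eHh4c="/>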